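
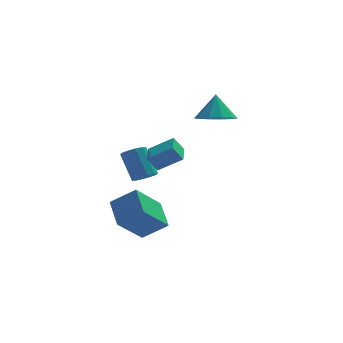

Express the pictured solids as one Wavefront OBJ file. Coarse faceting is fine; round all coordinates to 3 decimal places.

v 1.788 1.94 1.3
v 2.583 1.276 1.567
v 1.852 2.58 2.7
v 2.851 1.821 1.306
v 2.713 2.411 1.042
v 2.221 2.822 0.877
v 1.564 2.896 0.874
v 0.992 2.605 1.034
v 0.724 2.06 1.295
v 0.862 1.469 1.559
v 1.354 1.058 1.723
v 2.011 0.985 1.727
v -1.81 0.886 -2.176
v -1.371 0.531 -1.797
v -1.89 1.439 -0.345
v -2.33 1.794 -0.724
v -1.173 0.873 -1.94
v -1.692 1.781 -0.488
v -1.218 1.22 -2.173
v -1.738 2.128 -0.721
v -1.489 1.439 -2.407
v -2.009 2.347 -0.955
v -1.884 1.447 -2.553
v -2.403 2.355 -1.101
v -2.25 1.241 -2.555
v -2.769 2.149 -1.103
v -2.448 0.899 -2.412
v -2.967 1.807 -0.96
v -2.402 0.552 -2.179
v -2.922 1.46 -0.727
v -2.131 0.333 -1.945
v -2.651 1.241 -0.493
v -1.737 0.325 -1.799
v -2.256 1.233 -0.347
v -3.504 -4.893 -2.625
v -2.292 -5.149 -1.745
v -3.762 -3.428 -1.843
v -2.55 -3.685 -0.963
v -2.29 -3.935 -4.017
v -1.078 -4.192 -3.137
v -2.548 -2.471 -3.235
v -1.336 -2.727 -2.355
v -1.894 -1.541 0.112
v -0.685 -1.768 0.899
v -1.728 -0.257 0.228
v -0.519 -0.484 1.015
v -1.381 -1.536 -0.675
v -0.172 -1.763 0.112
v -1.215 -0.252 -0.559
v -0.006 -0.479 0.228
f 2 1 4
f 2 4 3
f 4 1 5
f 4 5 3
f 5 1 6
f 5 6 3
f 6 1 7
f 6 7 3
f 7 1 8
f 7 8 3
f 8 1 9
f 8 9 3
f 9 1 10
f 9 10 3
f 10 1 11
f 10 11 3
f 11 1 12
f 11 12 3
f 12 1 2
f 12 2 3
f 14 13 17
f 14 17 15
f 15 17 18
f 15 18 16
f 17 13 19
f 17 19 18
f 18 19 20
f 18 20 16
f 19 13 21
f 19 21 20
f 20 21 22
f 20 22 16
f 21 13 23
f 21 23 22
f 22 23 24
f 22 24 16
f 23 13 25
f 23 25 24
f 24 25 26
f 24 26 16
f 25 13 27
f 25 27 26
f 26 27 28
f 26 28 16
f 27 13 29
f 27 29 28
f 28 29 30
f 28 30 16
f 29 13 31
f 29 31 30
f 30 31 32
f 30 32 16
f 31 13 33
f 31 33 32
f 32 33 34
f 32 34 16
f 33 13 14
f 33 14 34
f 34 14 15
f 34 15 16
f 36 38 35
f 39 36 35
f 35 38 37
f 37 39 35
f 36 42 38
f 40 36 39
f 40 42 36
f 38 42 37
f 41 39 37
f 37 42 41
f 41 40 39
f 42 40 41
f 44 46 43
f 47 44 43
f 43 46 45
f 45 47 43
f 44 50 46
f 48 44 47
f 48 50 44
f 46 50 45
f 49 47 45
f 45 50 49
f 49 48 47
f 50 48 49



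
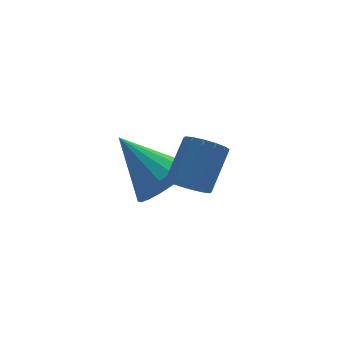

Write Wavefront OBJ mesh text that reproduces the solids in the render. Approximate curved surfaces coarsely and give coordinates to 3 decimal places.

v -2.206 -3.235 -2.602
v -1.759 -3.119 -3.031
v -0.947 -2.469 -2.006
v -1.394 -2.585 -1.578
v -1.954 -2.858 -3.04
v -1.142 -2.209 -2.015
v -2.218 -2.698 -2.933
v -1.406 -2.049 -1.908
v -2.478 -2.683 -2.737
v -1.666 -2.033 -1.712
v -2.665 -2.815 -2.505
v -1.853 -2.165 -1.48
v -2.729 -3.059 -2.299
v -1.917 -2.41 -1.274
v -2.653 -3.351 -2.174
v -1.841 -2.701 -1.149
v -2.458 -3.611 -2.165
v -1.646 -2.962 -1.14
v -2.194 -3.771 -2.272
v -1.382 -3.122 -1.247
v -1.934 -3.787 -2.468
v -1.122 -3.137 -1.443
v -1.747 -3.655 -2.7
v -0.935 -3.005 -1.675
v -1.683 -3.41 -2.906
v -0.871 -2.761 -1.881
v -1.811 -0.927 -4.056
v -0.938 -0.825 -3.622
v -2.529 0.667 -2.984
v -0.902 -0.572 -3.975
v -1.045 -0.388 -4.344
v -1.34 -0.312 -4.656
v -1.729 -0.357 -4.849
v -2.134 -0.515 -4.884
v -2.475 -0.755 -4.756
v -2.684 -1.029 -4.489
v -2.721 -1.282 -4.136
v -2.578 -1.466 -3.767
v -2.282 -1.542 -3.455
v -1.894 -1.497 -3.263
v -1.489 -1.339 -3.227
v -1.148 -1.099 -3.355
f 2 1 5
f 2 5 3
f 3 5 6
f 3 6 4
f 5 1 7
f 5 7 6
f 6 7 8
f 6 8 4
f 7 1 9
f 7 9 8
f 8 9 10
f 8 10 4
f 9 1 11
f 9 11 10
f 10 11 12
f 10 12 4
f 11 1 13
f 11 13 12
f 12 13 14
f 12 14 4
f 13 1 15
f 13 15 14
f 14 15 16
f 14 16 4
f 15 1 17
f 15 17 16
f 16 17 18
f 16 18 4
f 17 1 19
f 17 19 18
f 18 19 20
f 18 20 4
f 19 1 21
f 19 21 20
f 20 21 22
f 20 22 4
f 21 1 23
f 21 23 22
f 22 23 24
f 22 24 4
f 23 1 25
f 23 25 24
f 24 25 26
f 24 26 4
f 25 1 2
f 25 2 26
f 26 2 3
f 26 3 4
f 28 27 30
f 28 30 29
f 30 27 31
f 30 31 29
f 31 27 32
f 31 32 29
f 32 27 33
f 32 33 29
f 33 27 34
f 33 34 29
f 34 27 35
f 34 35 29
f 35 27 36
f 35 36 29
f 36 27 37
f 36 37 29
f 37 27 38
f 37 38 29
f 38 27 39
f 38 39 29
f 39 27 40
f 39 40 29
f 40 27 41
f 40 41 29
f 41 27 42
f 41 42 29
f 42 27 28
f 42 28 29



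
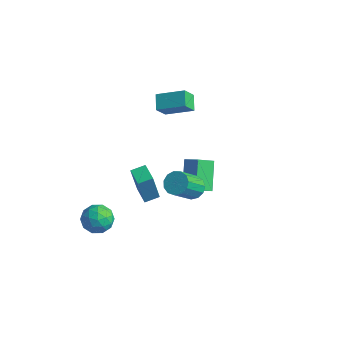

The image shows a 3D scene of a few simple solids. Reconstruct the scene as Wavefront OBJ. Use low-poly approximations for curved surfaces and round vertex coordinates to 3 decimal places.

v -3.57 -2.804 -4.664
v -3.232 -2.368 -3.806
v -2.948 -4.252 -4.174
v -2.61 -3.816 -3.316
v -3.612 -3.938 -3.466
v -3.996 -3.043 -3.769
v -2.184 -3.577 -4.211
v -2.568 -2.682 -4.514
v -2.376 -2.846 -3.526
v -3.258 -3.069 -3.066
v -2.922 -3.551 -4.914
v -3.804 -3.774 -4.454
v -3.455 -2.459 -4.278
v -2.725 -4.161 -3.702
v -3.313 -4.233 -3.79
v -3.115 -3.977 -3.286
v -3.904 -2.855 -4.256
v -3.706 -2.599 -3.752
v -3.929 -3.522 -3.552
v -2.474 -4.021 -4.228
v -2.276 -3.765 -3.724
v -3.065 -2.643 -4.694
v -2.867 -2.387 -4.19
v -2.251 -3.098 -4.428
v -2.753 -2.484 -3.609
v -2.388 -3.335 -3.321
v -2.138 -3.195 -3.847
v -2.363 -2.668 -4.025
v -3.272 -2.615 -3.338
v -2.907 -3.466 -3.05
v -3.495 -3.537 -3.139
v -3.721 -3.011 -3.317
v -2.769 -2.896 -3.174
v -3.273 -3.154 -4.93
v -2.908 -4.005 -4.642
v -2.459 -3.609 -4.663
v -2.685 -3.083 -4.841
v -3.792 -3.285 -4.659
v -3.427 -4.136 -4.371
v -3.817 -3.952 -3.955
v -4.042 -3.425 -4.133
v -3.411 -3.724 -4.806
v -4.373 4.332 0.501
v -4.449 3.59 1.492
v -2.865 5.132 1.215
v -2.941 4.39 2.206
v -3.739 3.59 -0.006
v -3.815 2.848 0.985
v -2.231 4.39 0.708
v -2.307 3.648 1.699
v -0.62 1.478 -0.536
v 0.284 1.564 -0.009
v -0.265 2.522 -1.315
v 0.639 2.607 -0.788
v 0.241 0.233 -1.812
v 1.145 0.318 -1.285
v 0.596 1.276 -2.591
v 1.5 1.362 -2.064
v -1.21 -1.36 -2.711
v -1.413 -1.685 -0.738
v -2.281 -0.735 -2.718
v -2.484 -1.061 -0.745
v -0.756 -0.579 -2.535
v -0.959 -0.905 -0.562
v -1.827 0.045 -2.542
v -2.03 -0.28 -0.569
v 2.927 -2.25 2.547
v 3.676 -2.267 2.59
v 3.561 -3.548 4.057
v 2.813 -3.53 4.013
v 3.549 -1.959 2.85
v 3.434 -3.239 4.316
v 3.224 -1.743 3.013
v 3.109 -3.023 4.479
v 2.805 -1.688 3.028
v 2.691 -2.968 4.494
v 2.425 -1.811 2.891
v 2.311 -3.092 4.357
v 2.205 -2.074 2.644
v 2.09 -3.354 4.11
v 2.213 -2.392 2.366
v 2.099 -3.673 3.833
v 2.449 -2.666 2.146
v 2.334 -3.946 3.612
v 2.836 -2.807 2.053
v 2.722 -4.087 3.519
v 3.252 -2.771 2.117
v 3.138 -4.052 3.583
v 3.565 -2.57 2.317
v 3.451 -3.85 3.783
f 1 38 17
f 38 12 41
f 17 41 6
f 38 41 17
f 1 17 13
f 17 6 18
f 13 18 2
f 17 18 13
f 1 13 22
f 13 2 23
f 22 23 8
f 13 23 22
f 1 22 34
f 22 8 37
f 34 37 11
f 22 37 34
f 1 34 38
f 34 11 42
f 38 42 12
f 34 42 38
f 2 18 29
f 18 6 32
f 29 32 10
f 18 32 29
f 6 41 19
f 41 12 40
f 19 40 5
f 41 40 19
f 12 42 39
f 42 11 35
f 39 35 3
f 42 35 39
f 11 37 36
f 37 8 24
f 36 24 7
f 37 24 36
f 8 23 28
f 23 2 25
f 28 25 9
f 23 25 28
f 4 30 16
f 30 10 31
f 16 31 5
f 30 31 16
f 4 16 14
f 16 5 15
f 14 15 3
f 16 15 14
f 4 14 21
f 14 3 20
f 21 20 7
f 14 20 21
f 4 21 26
f 21 7 27
f 26 27 9
f 21 27 26
f 4 26 30
f 26 9 33
f 30 33 10
f 26 33 30
f 5 31 19
f 31 10 32
f 19 32 6
f 31 32 19
f 3 15 39
f 15 5 40
f 39 40 12
f 15 40 39
f 7 20 36
f 20 3 35
f 36 35 11
f 20 35 36
f 9 27 28
f 27 7 24
f 28 24 8
f 27 24 28
f 10 33 29
f 33 9 25
f 29 25 2
f 33 25 29
f 44 46 43
f 47 44 43
f 43 46 45
f 45 47 43
f 44 50 46
f 48 44 47
f 48 50 44
f 46 50 45
f 49 47 45
f 45 50 49
f 49 48 47
f 50 48 49
f 52 54 51
f 55 52 51
f 51 54 53
f 53 55 51
f 52 58 54
f 56 52 55
f 56 58 52
f 54 58 53
f 57 55 53
f 53 58 57
f 57 56 55
f 58 56 57
f 60 62 59
f 63 60 59
f 59 62 61
f 61 63 59
f 60 66 62
f 64 60 63
f 64 66 60
f 62 66 61
f 65 63 61
f 61 66 65
f 65 64 63
f 66 64 65
f 68 67 71
f 68 71 69
f 69 71 72
f 69 72 70
f 71 67 73
f 71 73 72
f 72 73 74
f 72 74 70
f 73 67 75
f 73 75 74
f 74 75 76
f 74 76 70
f 75 67 77
f 75 77 76
f 76 77 78
f 76 78 70
f 77 67 79
f 77 79 78
f 78 79 80
f 78 80 70
f 79 67 81
f 79 81 80
f 80 81 82
f 80 82 70
f 81 67 83
f 81 83 82
f 82 83 84
f 82 84 70
f 83 67 85
f 83 85 84
f 84 85 86
f 84 86 70
f 85 67 87
f 85 87 86
f 86 87 88
f 86 88 70
f 87 67 89
f 87 89 88
f 88 89 90
f 88 90 70
f 89 67 68
f 89 68 90
f 90 68 69
f 90 69 70



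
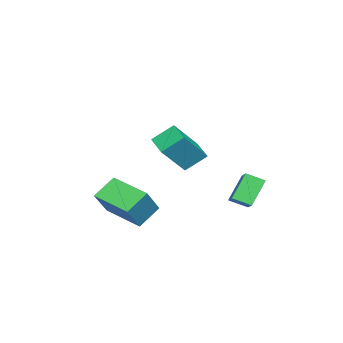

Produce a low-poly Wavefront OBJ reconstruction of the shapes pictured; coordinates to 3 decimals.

v 1.062 -0.142 -0.031
v 0.567 0.748 0.794
v 1.971 0.709 -0.404
v 1.476 1.599 0.421
v 2.264 -0.799 1.399
v 1.769 0.091 2.224
v 3.173 0.052 1.026
v 2.678 0.942 1.851
v -0.02 -4.058 -4.321
v -1.001 -3.483 -3.405
v 0.683 -2.066 -4.817
v -0.298 -1.492 -3.902
v 1.198 -4.148 -2.958
v 0.217 -3.574 -2.043
v 1.901 -2.157 -3.455
v 0.92 -1.582 -2.539
v -4.369 1.148 -2.819
v -3.621 1.604 -2.357
v -4.654 2.058 -3.258
v -3.906 2.514 -2.796
v -3.354 0.826 -4.144
v -2.606 1.282 -3.682
v -3.639 1.736 -4.583
v -2.891 2.192 -4.121
f 2 4 1
f 5 2 1
f 1 4 3
f 3 5 1
f 2 8 4
f 6 2 5
f 6 8 2
f 4 8 3
f 7 5 3
f 3 8 7
f 7 6 5
f 8 6 7
f 10 12 9
f 13 10 9
f 9 12 11
f 11 13 9
f 10 16 12
f 14 10 13
f 14 16 10
f 12 16 11
f 15 13 11
f 11 16 15
f 15 14 13
f 16 14 15
f 18 20 17
f 21 18 17
f 17 20 19
f 19 21 17
f 18 24 20
f 22 18 21
f 22 24 18
f 20 24 19
f 23 21 19
f 19 24 23
f 23 22 21
f 24 22 23



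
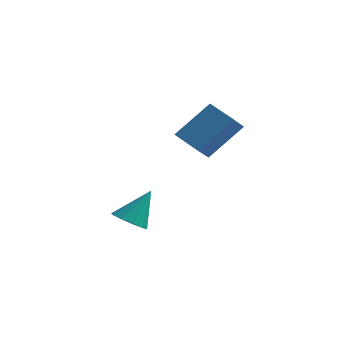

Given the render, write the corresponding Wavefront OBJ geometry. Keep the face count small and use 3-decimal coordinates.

v -2.389 -4.338 -3.816
v -1.66 -4.106 -4.187
v -1.891 -3.422 -2.264
v -2.019 -3.736 -4.29
v -2.519 -3.596 -4.212
v -2.97 -3.74 -3.983
v -3.199 -4.111 -3.69
v -3.118 -4.57 -3.446
v -2.759 -4.939 -3.343
v -2.259 -5.079 -3.421
v -1.808 -4.936 -3.65
v -1.579 -4.564 -3.943
v -0.897 -3.185 1.037
v 0.076 -2.004 2.604
v -1.01 -2.15 0.327
v -0.037 -0.969 1.894
v 0.377 -3.451 0.446
v 1.35 -2.27 2.013
v 0.264 -2.416 -0.264
v 1.237 -1.235 1.303
f 2 1 4
f 2 4 3
f 4 1 5
f 4 5 3
f 5 1 6
f 5 6 3
f 6 1 7
f 6 7 3
f 7 1 8
f 7 8 3
f 8 1 9
f 8 9 3
f 9 1 10
f 9 10 3
f 10 1 11
f 10 11 3
f 11 1 12
f 11 12 3
f 12 1 2
f 12 2 3
f 14 16 13
f 17 14 13
f 13 16 15
f 15 17 13
f 14 20 16
f 18 14 17
f 18 20 14
f 16 20 15
f 19 17 15
f 15 20 19
f 19 18 17
f 20 18 19



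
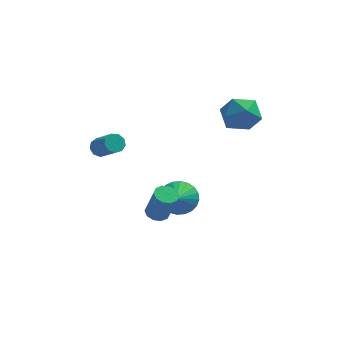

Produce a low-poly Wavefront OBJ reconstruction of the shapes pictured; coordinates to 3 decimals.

v 0.104 -2.162 0.06
v 0.701 -2.076 -0.087
v 1.172 -2.512 1.573
v 0.576 -2.598 1.72
v 0.561 -1.743 0.04
v 1.032 -2.179 1.701
v 0.247 -1.57 0.175
v 0.718 -2.006 1.835
v -0.122 -1.623 0.266
v 0.35 -2.059 1.926
v -0.404 -1.882 0.278
v 0.067 -2.318 1.938
v -0.492 -2.248 0.207
v -0.021 -2.684 1.867
v -0.352 -2.581 0.079
v 0.119 -3.017 1.74
v -0.038 -2.754 -0.055
v 0.433 -3.19 1.605
v 0.33 -2.701 -0.146
v 0.802 -3.137 1.514
v 0.613 -2.442 -0.158
v 1.084 -2.878 1.502
v 0.941 0.64 -1.001
v 1.278 0.069 -1.763
v 0.859 -0.64 -0.079
v 1.616 0.173 -1.59
v 1.851 0.348 -1.326
v 1.948 0.567 -1.013
v 1.891 0.798 -0.699
v 1.69 1.004 -0.43
v 1.374 1.155 -0.248
v 0.993 1.228 -0.181
v 0.603 1.211 -0.239
v 0.265 1.107 -0.413
v 0.03 0.932 -0.676
v -0.067 0.713 -0.989
v -0.01 0.482 -1.304
v 0.191 0.276 -1.572
v 0.507 0.125 -1.754
v 0.888 0.053 -1.821
v -2.808 -0.007 3.037
v -2.465 -0.17 2.612
v -1.65 -1.076 3.617
v -1.992 -0.913 4.043
v -2.322 0.149 2.784
v -1.506 -0.757 3.789
v -2.406 0.395 3.074
v -1.59 -0.511 4.079
v -2.678 0.454 3.347
v -1.862 -0.453 4.352
v -3.011 0.296 3.475
v -2.195 -0.61 4.481
v -3.249 -0.003 3.399
v -2.433 -0.909 4.404
v -3.28 -0.304 3.153
v -2.465 -1.21 4.158
v -3.091 -0.466 2.853
v -2.275 -1.372 3.858
v -2.769 -0.413 2.64
v -1.953 -1.319 3.645
v 3.674 4.423 3.789
v 4.599 4.121 3.126
v 3.061 2.619 3.754
v 3.986 2.317 3.091
v 4.144 2.626 4.216
v 4.523 3.741 4.238
v 3.137 2.999 2.642
v 3.516 4.114 2.664
v 4.268 3.241 2.417
v 4.89 3.011 3.39
v 2.77 3.729 3.49
v 3.392 3.499 4.463
f 2 1 5
f 2 5 3
f 3 5 6
f 3 6 4
f 5 1 7
f 5 7 6
f 6 7 8
f 6 8 4
f 7 1 9
f 7 9 8
f 8 9 10
f 8 10 4
f 9 1 11
f 9 11 10
f 10 11 12
f 10 12 4
f 11 1 13
f 11 13 12
f 12 13 14
f 12 14 4
f 13 1 15
f 13 15 14
f 14 15 16
f 14 16 4
f 15 1 17
f 15 17 16
f 16 17 18
f 16 18 4
f 17 1 19
f 17 19 18
f 18 19 20
f 18 20 4
f 19 1 21
f 19 21 20
f 20 21 22
f 20 22 4
f 21 1 2
f 21 2 22
f 22 2 3
f 22 3 4
f 24 23 26
f 24 26 25
f 26 23 27
f 26 27 25
f 27 23 28
f 27 28 25
f 28 23 29
f 28 29 25
f 29 23 30
f 29 30 25
f 30 23 31
f 30 31 25
f 31 23 32
f 31 32 25
f 32 23 33
f 32 33 25
f 33 23 34
f 33 34 25
f 34 23 35
f 34 35 25
f 35 23 36
f 35 36 25
f 36 23 37
f 36 37 25
f 37 23 38
f 37 38 25
f 38 23 39
f 38 39 25
f 39 23 40
f 39 40 25
f 40 23 24
f 40 24 25
f 42 41 45
f 42 45 43
f 43 45 46
f 43 46 44
f 45 41 47
f 45 47 46
f 46 47 48
f 46 48 44
f 47 41 49
f 47 49 48
f 48 49 50
f 48 50 44
f 49 41 51
f 49 51 50
f 50 51 52
f 50 52 44
f 51 41 53
f 51 53 52
f 52 53 54
f 52 54 44
f 53 41 55
f 53 55 54
f 54 55 56
f 54 56 44
f 55 41 57
f 55 57 56
f 56 57 58
f 56 58 44
f 57 41 59
f 57 59 58
f 58 59 60
f 58 60 44
f 59 41 42
f 59 42 60
f 60 42 43
f 60 43 44
f 61 72 66
f 61 66 62
f 61 62 68
f 61 68 71
f 61 71 72
f 62 66 70
f 66 72 65
f 72 71 63
f 71 68 67
f 68 62 69
f 64 70 65
f 64 65 63
f 64 63 67
f 64 67 69
f 64 69 70
f 65 70 66
f 63 65 72
f 67 63 71
f 69 67 68
f 70 69 62



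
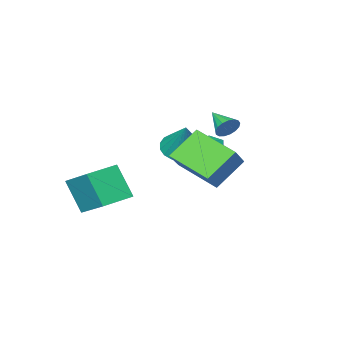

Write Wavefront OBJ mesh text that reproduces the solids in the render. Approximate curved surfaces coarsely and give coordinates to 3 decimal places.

v -2.402 -0.091 1.603
v -2.045 -0.06 1.046
v -3.075 -0.78 1.134
v -2.718 -0.749 0.577
v -2.467 -1.043 1.115
v -2.051 -0.617 1.405
v -3.069 -0.223 0.775
v -2.653 0.203 1.065
v -2.457 -0.142 0.534
v -2.085 -0.648 0.744
v -3.035 -0.192 1.436
v -2.663 -0.698 1.646
v -1.667 1.673 3.076
v -1.26 1.808 3.482
v -1.793 0.527 3.584
v -1.504 1.888 3.601
v -1.784 1.918 3.6
v -2.038 1.892 3.479
v -2.207 1.817 3.266
v -2.252 1.708 3.009
v -2.163 1.591 2.768
v -1.961 1.493 2.597
v -1.691 1.437 2.536
v -1.415 1.434 2.599
v -1.198 1.487 2.771
v -1.088 1.582 3.013
v -1.11 1.698 3.27
v 2 -1.392 -1.252
v 2.115 -2.316 0.265
v 2.121 0.266 -0.252
v 2.236 -0.658 1.265
v 3.504 -1.422 -1.385
v 3.619 -2.346 0.132
v 3.625 0.236 -0.385
v 3.74 -0.688 1.132
v -1.099 -0.659 1.393
v -0.492 -1.282 1.58
v -0.561 0.339 2.967
v -0.291 -1.029 1.351
v -0.25 -0.703 1.13
v -0.377 -0.368 0.961
v -0.648 -0.091 0.878
v -1.008 0.074 0.897
v -1.385 0.093 1.014
v -1.707 -0.036 1.206
v -1.908 -0.289 1.435
v -1.948 -0.615 1.656
v -1.821 -0.95 1.825
v -1.551 -1.228 1.908
v -1.191 -1.392 1.889
v -0.813 -1.412 1.772
v 0.585 1.27 1.449
v -0.686 1.448 2.623
v 0.153 3.149 0.695
v -1.119 3.327 1.869
v 1.579 1.893 2.431
v 0.307 2.071 3.605
v 1.146 3.772 1.677
v -0.125 3.95 2.851
f 1 12 6
f 1 6 2
f 1 2 8
f 1 8 11
f 1 11 12
f 2 6 10
f 6 12 5
f 12 11 3
f 11 8 7
f 8 2 9
f 4 10 5
f 4 5 3
f 4 3 7
f 4 7 9
f 4 9 10
f 5 10 6
f 3 5 12
f 7 3 11
f 9 7 8
f 10 9 2
f 14 13 16
f 14 16 15
f 16 13 17
f 16 17 15
f 17 13 18
f 17 18 15
f 18 13 19
f 18 19 15
f 19 13 20
f 19 20 15
f 20 13 21
f 20 21 15
f 21 13 22
f 21 22 15
f 22 13 23
f 22 23 15
f 23 13 24
f 23 24 15
f 24 13 25
f 24 25 15
f 25 13 26
f 25 26 15
f 26 13 27
f 26 27 15
f 27 13 14
f 27 14 15
f 29 31 28
f 32 29 28
f 28 31 30
f 30 32 28
f 29 35 31
f 33 29 32
f 33 35 29
f 31 35 30
f 34 32 30
f 30 35 34
f 34 33 32
f 35 33 34
f 37 36 39
f 37 39 38
f 39 36 40
f 39 40 38
f 40 36 41
f 40 41 38
f 41 36 42
f 41 42 38
f 42 36 43
f 42 43 38
f 43 36 44
f 43 44 38
f 44 36 45
f 44 45 38
f 45 36 46
f 45 46 38
f 46 36 47
f 46 47 38
f 47 36 48
f 47 48 38
f 48 36 49
f 48 49 38
f 49 36 50
f 49 50 38
f 50 36 51
f 50 51 38
f 51 36 37
f 51 37 38
f 53 55 52
f 56 53 52
f 52 55 54
f 54 56 52
f 53 59 55
f 57 53 56
f 57 59 53
f 55 59 54
f 58 56 54
f 54 59 58
f 58 57 56
f 59 57 58



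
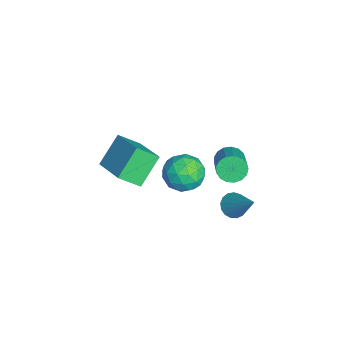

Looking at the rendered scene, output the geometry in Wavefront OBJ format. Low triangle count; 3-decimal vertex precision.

v 3.135 3.061 3.155
v 3.481 3.143 2.564
v 4.872 3.102 3.374
v 4.525 3.019 3.965
v 3.429 3.452 2.669
v 4.82 3.411 3.479
v 3.31 3.671 2.885
v 4.7 3.63 3.696
v 3.15 3.75 3.163
v 4.541 3.709 3.974
v 2.987 3.672 3.439
v 4.378 3.63 4.25
v 2.858 3.453 3.65
v 4.248 3.412 4.461
v 2.792 3.144 3.748
v 4.182 3.103 4.558
v 2.804 2.816 3.709
v 4.195 2.775 4.52
v 2.893 2.545 3.544
v 4.283 2.504 4.354
v 3.037 2.391 3.289
v 4.427 2.35 4.1
v 3.203 2.391 3.004
v 4.593 2.35 3.814
v 3.353 2.544 2.753
v 4.744 2.503 3.564
v 3.454 2.815 2.594
v 4.845 2.774 3.405
v -0.231 2.206 -0.795
v 0.447 2.037 -1.609
v -0.867 0.603 -0.991
v -0.189 0.434 -1.805
v 0.186 0.522 -0.804
v 0.579 1.512 -0.683
v -0.999 1.128 -1.917
v -0.606 2.118 -1.796
v -0.029 1.37 -2.302
v 0.704 0.996 -1.615
v -1.124 1.644 -0.985
v -0.391 1.27 -0.298
v 0.164 2.262 -1.185
v -0.584 0.378 -1.415
v -0.363 0.429 -0.827
v 0.035 0.33 -1.305
v 0.242 1.954 -0.641
v 0.64 1.854 -1.119
v 0.487 0.964 -0.646
v -1.06 0.786 -1.481
v -0.662 0.686 -1.959
v -0.455 2.31 -1.295
v -0.057 2.211 -1.773
v -0.907 1.676 -1.954
v 0.283 1.771 -2.071
v -0.091 0.829 -2.186
v -0.567 1.237 -2.252
v -0.336 1.819 -2.181
v 0.713 1.551 -1.667
v 0.34 0.609 -1.782
v 0.56 0.66 -1.194
v 0.791 1.242 -1.123
v 0.434 1.159 -2.074
v -0.76 2.031 -0.818
v -1.133 1.089 -0.933
v -1.211 1.398 -1.477
v -0.98 1.98 -1.406
v -0.329 1.811 -0.414
v -0.703 0.869 -0.529
v -0.084 0.821 -0.419
v 0.147 1.403 -0.348
v -0.854 1.481 -0.526
v 2.987 -1.591 2.404
v 3.043 -2.552 3.169
v 2.1 -0.742 3.535
v 2.156 -1.703 4.3
v 4.704 -0.857 3.2
v 4.76 -1.818 3.965
v 3.817 -0.008 4.331
v 3.873 -0.969 5.096
v 1.812 3.441 -1.786
v 2.301 2.99 -1.927
v 2.948 4.219 -0.334
v 2.372 3.244 -2.118
v 2.314 3.543 -2.233
v 2.142 3.819 -2.246
v 1.894 4.008 -2.153
v 1.627 4.067 -1.976
v 1.403 3.983 -1.755
v 1.272 3.775 -1.542
v 1.266 3.491 -1.384
v 1.384 3.195 -1.319
v 1.601 2.955 -1.36
v 1.866 2.827 -1.499
v 2.119 2.84 -1.703
f 2 1 5
f 2 5 3
f 3 5 6
f 3 6 4
f 5 1 7
f 5 7 6
f 6 7 8
f 6 8 4
f 7 1 9
f 7 9 8
f 8 9 10
f 8 10 4
f 9 1 11
f 9 11 10
f 10 11 12
f 10 12 4
f 11 1 13
f 11 13 12
f 12 13 14
f 12 14 4
f 13 1 15
f 13 15 14
f 14 15 16
f 14 16 4
f 15 1 17
f 15 17 16
f 16 17 18
f 16 18 4
f 17 1 19
f 17 19 18
f 18 19 20
f 18 20 4
f 19 1 21
f 19 21 20
f 20 21 22
f 20 22 4
f 21 1 23
f 21 23 22
f 22 23 24
f 22 24 4
f 23 1 25
f 23 25 24
f 24 25 26
f 24 26 4
f 25 1 27
f 25 27 26
f 26 27 28
f 26 28 4
f 27 1 2
f 27 2 28
f 28 2 3
f 28 3 4
f 29 66 45
f 66 40 69
f 45 69 34
f 66 69 45
f 29 45 41
f 45 34 46
f 41 46 30
f 45 46 41
f 29 41 50
f 41 30 51
f 50 51 36
f 41 51 50
f 29 50 62
f 50 36 65
f 62 65 39
f 50 65 62
f 29 62 66
f 62 39 70
f 66 70 40
f 62 70 66
f 30 46 57
f 46 34 60
f 57 60 38
f 46 60 57
f 34 69 47
f 69 40 68
f 47 68 33
f 69 68 47
f 40 70 67
f 70 39 63
f 67 63 31
f 70 63 67
f 39 65 64
f 65 36 52
f 64 52 35
f 65 52 64
f 36 51 56
f 51 30 53
f 56 53 37
f 51 53 56
f 32 58 44
f 58 38 59
f 44 59 33
f 58 59 44
f 32 44 42
f 44 33 43
f 42 43 31
f 44 43 42
f 32 42 49
f 42 31 48
f 49 48 35
f 42 48 49
f 32 49 54
f 49 35 55
f 54 55 37
f 49 55 54
f 32 54 58
f 54 37 61
f 58 61 38
f 54 61 58
f 33 59 47
f 59 38 60
f 47 60 34
f 59 60 47
f 31 43 67
f 43 33 68
f 67 68 40
f 43 68 67
f 35 48 64
f 48 31 63
f 64 63 39
f 48 63 64
f 37 55 56
f 55 35 52
f 56 52 36
f 55 52 56
f 38 61 57
f 61 37 53
f 57 53 30
f 61 53 57
f 72 74 71
f 75 72 71
f 71 74 73
f 73 75 71
f 72 78 74
f 76 72 75
f 76 78 72
f 74 78 73
f 77 75 73
f 73 78 77
f 77 76 75
f 78 76 77
f 80 79 82
f 80 82 81
f 82 79 83
f 82 83 81
f 83 79 84
f 83 84 81
f 84 79 85
f 84 85 81
f 85 79 86
f 85 86 81
f 86 79 87
f 86 87 81
f 87 79 88
f 87 88 81
f 88 79 89
f 88 89 81
f 89 79 90
f 89 90 81
f 90 79 91
f 90 91 81
f 91 79 92
f 91 92 81
f 92 79 93
f 92 93 81
f 93 79 80
f 93 80 81



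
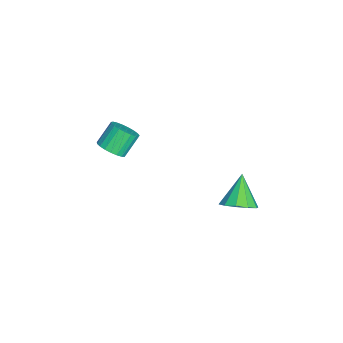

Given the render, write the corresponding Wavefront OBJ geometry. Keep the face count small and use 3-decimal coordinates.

v -3.206 -4.028 1.217
v -2.583 -4.289 1.797
v -3.332 -3.573 2.923
v -3.954 -3.312 2.343
v -2.448 -3.965 1.681
v -3.197 -3.248 2.806
v -2.445 -3.651 1.484
v -3.193 -2.935 2.609
v -2.572 -3.403 1.241
v -3.321 -2.687 2.366
v -2.81 -3.263 0.994
v -3.558 -2.547 2.119
v -3.115 -3.255 0.785
v -3.864 -2.539 1.911
v -3.437 -3.381 0.652
v -4.185 -2.665 1.777
v -3.718 -3.619 0.616
v -4.467 -2.902 1.741
v -3.911 -3.927 0.684
v -4.66 -3.211 1.809
v -3.982 -4.253 0.844
v -4.73 -3.537 1.97
v -3.918 -4.54 1.069
v -4.667 -3.824 2.195
v -3.732 -4.739 1.319
v -4.481 -4.022 2.445
v -3.454 -4.814 1.552
v -4.203 -4.098 2.678
v -3.134 -4.754 1.727
v -3.882 -4.038 2.853
v -2.826 -4.568 1.814
v -3.574 -3.852 2.939
v 1.208 3.012 1.214
v 1.753 2.311 1.755
v -0.088 3.128 2.666
v 1.974 2.895 1.907
v 1.903 3.524 1.793
v 1.567 3.957 1.458
v 1.093 4.029 1.03
v 0.663 3.713 0.672
v 0.441 3.129 0.521
v 0.512 2.5 0.634
v 0.849 2.067 0.969
v 1.323 1.995 1.397
f 2 1 5
f 2 5 3
f 3 5 6
f 3 6 4
f 5 1 7
f 5 7 6
f 6 7 8
f 6 8 4
f 7 1 9
f 7 9 8
f 8 9 10
f 8 10 4
f 9 1 11
f 9 11 10
f 10 11 12
f 10 12 4
f 11 1 13
f 11 13 12
f 12 13 14
f 12 14 4
f 13 1 15
f 13 15 14
f 14 15 16
f 14 16 4
f 15 1 17
f 15 17 16
f 16 17 18
f 16 18 4
f 17 1 19
f 17 19 18
f 18 19 20
f 18 20 4
f 19 1 21
f 19 21 20
f 20 21 22
f 20 22 4
f 21 1 23
f 21 23 22
f 22 23 24
f 22 24 4
f 23 1 25
f 23 25 24
f 24 25 26
f 24 26 4
f 25 1 27
f 25 27 26
f 26 27 28
f 26 28 4
f 27 1 29
f 27 29 28
f 28 29 30
f 28 30 4
f 29 1 31
f 29 31 30
f 30 31 32
f 30 32 4
f 31 1 2
f 31 2 32
f 32 2 3
f 32 3 4
f 34 33 36
f 34 36 35
f 36 33 37
f 36 37 35
f 37 33 38
f 37 38 35
f 38 33 39
f 38 39 35
f 39 33 40
f 39 40 35
f 40 33 41
f 40 41 35
f 41 33 42
f 41 42 35
f 42 33 43
f 42 43 35
f 43 33 44
f 43 44 35
f 44 33 34
f 44 34 35



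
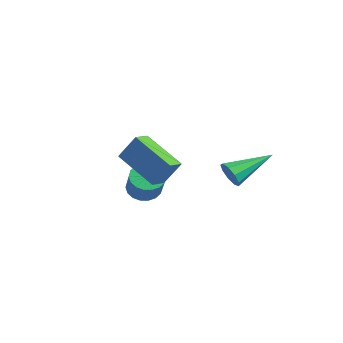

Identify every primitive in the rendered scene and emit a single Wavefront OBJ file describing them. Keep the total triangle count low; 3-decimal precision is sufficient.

v -2.95 -1.353 -0.732
v -2.363 -1.443 -1.297
v -1.283 -1.837 -0.114
v -1.87 -1.747 0.452
v -2.335 -1.091 -1.206
v -1.255 -1.484 -0.022
v -2.428 -0.791 -1.021
v -1.348 -1.184 0.163
v -2.625 -0.602 -0.779
v -1.545 -0.995 0.405
v -2.886 -0.562 -0.527
v -1.806 -0.955 0.657
v -3.16 -0.679 -0.316
v -2.08 -1.072 0.868
v -3.392 -0.929 -0.187
v -2.312 -1.322 0.997
v -3.537 -1.263 -0.166
v -2.457 -1.657 1.017
v -3.565 -1.616 -0.258
v -2.485 -2.009 0.926
v -3.472 -1.916 -0.443
v -2.392 -2.309 0.741
v -3.275 -2.105 -0.685
v -2.195 -2.498 0.499
v -3.014 -2.145 -0.937
v -1.934 -2.538 0.247
v -2.74 -2.028 -1.148
v -1.66 -2.421 0.036
v -2.508 -1.778 -1.277
v -1.428 -2.171 -0.093
v 2.149 0.032 1.722
v 2.453 -0.227 2.309
v 2.291 2.048 2.538
v 2.793 -0.118 1.981
v 2.833 0.061 1.531
v 2.552 0.227 1.171
v 2.083 0.301 1.068
v 1.645 0.249 1.272
v 1.443 0.096 1.686
v 1.572 -0.088 2.117
v 1.97 -0.215 2.363
v 3.107 -4.177 2.43
v 1.303 -4.786 3.491
v 2.745 -3.445 2.235
v 0.941 -4.054 3.296
v 3.599 -3.626 3.584
v 1.795 -4.235 4.645
v 3.237 -2.894 3.389
v 1.433 -3.503 4.45
f 2 1 5
f 2 5 3
f 3 5 6
f 3 6 4
f 5 1 7
f 5 7 6
f 6 7 8
f 6 8 4
f 7 1 9
f 7 9 8
f 8 9 10
f 8 10 4
f 9 1 11
f 9 11 10
f 10 11 12
f 10 12 4
f 11 1 13
f 11 13 12
f 12 13 14
f 12 14 4
f 13 1 15
f 13 15 14
f 14 15 16
f 14 16 4
f 15 1 17
f 15 17 16
f 16 17 18
f 16 18 4
f 17 1 19
f 17 19 18
f 18 19 20
f 18 20 4
f 19 1 21
f 19 21 20
f 20 21 22
f 20 22 4
f 21 1 23
f 21 23 22
f 22 23 24
f 22 24 4
f 23 1 25
f 23 25 24
f 24 25 26
f 24 26 4
f 25 1 27
f 25 27 26
f 26 27 28
f 26 28 4
f 27 1 29
f 27 29 28
f 28 29 30
f 28 30 4
f 29 1 2
f 29 2 30
f 30 2 3
f 30 3 4
f 32 31 34
f 32 34 33
f 34 31 35
f 34 35 33
f 35 31 36
f 35 36 33
f 36 31 37
f 36 37 33
f 37 31 38
f 37 38 33
f 38 31 39
f 38 39 33
f 39 31 40
f 39 40 33
f 40 31 41
f 40 41 33
f 41 31 32
f 41 32 33
f 43 45 42
f 46 43 42
f 42 45 44
f 44 46 42
f 43 49 45
f 47 43 46
f 47 49 43
f 45 49 44
f 48 46 44
f 44 49 48
f 48 47 46
f 49 47 48



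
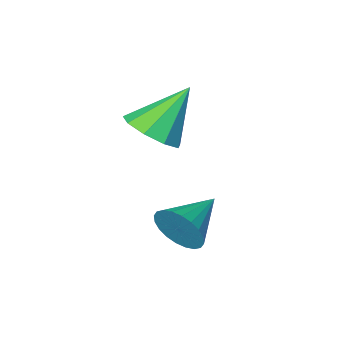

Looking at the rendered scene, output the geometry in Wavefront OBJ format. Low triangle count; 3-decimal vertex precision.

v -0.408 1.067 -2.672
v -0.046 0.763 -1.86
v -2.032 0.433 -2.188
v -0.152 1.102 -1.769
v -0.296 1.436 -1.815
v -0.457 1.714 -1.992
v -0.611 1.893 -2.272
v -0.734 1.947 -2.614
v -0.807 1.867 -2.964
v -0.82 1.665 -3.27
v -0.769 1.372 -3.485
v -0.664 1.033 -3.576
v -0.52 0.699 -3.53
v -0.358 0.421 -3.353
v -0.204 0.241 -3.072
v -0.082 0.188 -2.731
v -0.008 0.268 -2.381
v 0.004 0.47 -2.075
v -1.167 -1.901 -0.157
v -0.523 -2.581 0.382
v -2.453 -1.779 1.537
v -0.306 -1.884 0.496
v -0.493 -1.195 0.304
v -0.994 -0.837 -0.103
v -1.577 -0.977 -0.535
v -1.967 -1.549 -0.79
v -1.983 -2.287 -0.749
v -1.617 -2.844 -0.431
v -1.04 -2.96 0.016
f 2 1 4
f 2 4 3
f 4 1 5
f 4 5 3
f 5 1 6
f 5 6 3
f 6 1 7
f 6 7 3
f 7 1 8
f 7 8 3
f 8 1 9
f 8 9 3
f 9 1 10
f 9 10 3
f 10 1 11
f 10 11 3
f 11 1 12
f 11 12 3
f 12 1 13
f 12 13 3
f 13 1 14
f 13 14 3
f 14 1 15
f 14 15 3
f 15 1 16
f 15 16 3
f 16 1 17
f 16 17 3
f 17 1 18
f 17 18 3
f 18 1 2
f 18 2 3
f 20 19 22
f 20 22 21
f 22 19 23
f 22 23 21
f 23 19 24
f 23 24 21
f 24 19 25
f 24 25 21
f 25 19 26
f 25 26 21
f 26 19 27
f 26 27 21
f 27 19 28
f 27 28 21
f 28 19 29
f 28 29 21
f 29 19 20
f 29 20 21



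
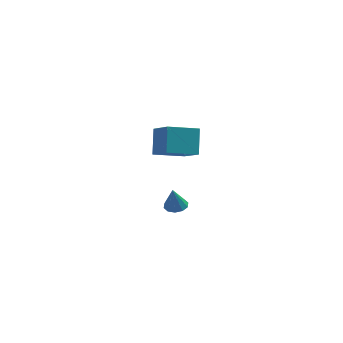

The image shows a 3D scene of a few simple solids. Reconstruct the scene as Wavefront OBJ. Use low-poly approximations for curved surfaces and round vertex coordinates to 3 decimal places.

v -1.903 -3.676 2.761
v -1.199 -3.521 2.872
v -2.097 -3.844 4.219
v -1.43 -3.134 2.886
v -1.842 -2.954 2.852
v -2.278 -3.05 2.784
v -2.57 -3.385 2.706
v -2.608 -3.831 2.65
v -2.377 -4.218 2.636
v -1.964 -4.398 2.67
v -1.529 -4.302 2.739
v -1.236 -3.967 2.816
v -2.48 2.226 3.214
v -2.42 3.477 4.722
v -3.347 3.716 2.014
v -3.286 4.966 3.522
v -0.514 2.874 2.598
v -0.453 4.124 4.106
v -1.38 4.363 1.398
v -1.32 5.614 2.906
f 2 1 4
f 2 4 3
f 4 1 5
f 4 5 3
f 5 1 6
f 5 6 3
f 6 1 7
f 6 7 3
f 7 1 8
f 7 8 3
f 8 1 9
f 8 9 3
f 9 1 10
f 9 10 3
f 10 1 11
f 10 11 3
f 11 1 12
f 11 12 3
f 12 1 2
f 12 2 3
f 14 16 13
f 17 14 13
f 13 16 15
f 15 17 13
f 14 20 16
f 18 14 17
f 18 20 14
f 16 20 15
f 19 17 15
f 15 20 19
f 19 18 17
f 20 18 19



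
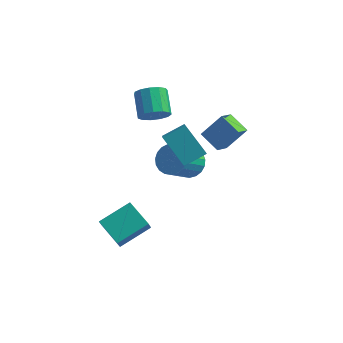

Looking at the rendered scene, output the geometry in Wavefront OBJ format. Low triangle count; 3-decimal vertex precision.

v -1.984 -4.825 -4.335
v -1.926 -5.39 -3.416
v -3.376 -3.907 -3.684
v -3.318 -4.472 -2.765
v -0.662 -3.388 -3.535
v -0.604 -3.953 -2.616
v -2.054 -2.47 -2.884
v -1.996 -3.035 -1.965
v 1.313 -0.567 2.957
v 2.291 0.077 4.257
v 1.535 0.469 2.276
v 2.513 1.114 3.576
v 2.447 -1.174 2.404
v 3.425 -0.529 3.704
v 2.669 -0.137 1.723
v 3.647 0.507 3.023
v 0.308 0.571 -0.937
v 0.658 1.168 -0.174
v 0.022 -0.214 1.2
v -0.328 -0.811 0.437
v 0.256 1.308 -0.219
v -0.38 -0.074 1.155
v -0.137 1.321 -0.388
v -0.773 -0.062 0.985
v -0.453 1.204 -0.652
v -1.089 -0.179 0.721
v -0.638 0.978 -0.966
v -1.274 -0.405 0.408
v -0.659 0.681 -1.274
v -1.295 -0.701 0.1
v -0.513 0.365 -1.524
v -1.149 -1.017 -0.15
v -0.225 0.085 -1.672
v -0.861 -1.297 -0.299
v 0.155 -0.111 -1.694
v -0.48 -1.493 -0.32
v 0.562 -0.189 -1.584
v -0.074 -1.571 -0.21
v 0.925 -0.135 -1.363
v 0.289 -1.518 0.011
v 1.181 0.04 -1.067
v 0.545 -1.342 0.306
v 1.286 0.307 -0.75
v 0.65 -1.075 0.624
v 1.222 0.62 -0.464
v 0.586 -0.762 0.909
v 1 0.925 -0.261
v 0.364 -0.458 1.113
v -1.859 0.9 2.404
v -1.263 1.508 1.96
v -1.926 2.808 2.852
v -2.521 2.2 3.296
v -1.712 1.486 1.658
v -2.374 2.786 2.55
v -2.207 1.278 1.594
v -2.87 2.578 2.485
v -2.592 0.95 1.786
v -3.254 2.25 2.678
v -2.743 0.606 2.175
v -3.406 1.906 3.067
v -2.614 0.355 2.636
v -3.277 1.655 3.528
v -2.245 0.278 3.024
v -2.908 1.578 3.916
v -1.754 0.397 3.215
v -2.416 1.697 4.107
v -1.295 0.677 3.149
v -1.958 1.977 4.04
v -1.016 1.027 2.846
v -1.678 2.327 3.737
v -1.004 1.337 2.403
v -1.666 2.637 3.294
v 0.807 -2.153 1.579
v 1.346 -3.703 2.983
v -0.643 -1.404 2.963
v -0.103 -2.954 4.367
v 1.803 -1.286 2.153
v 2.343 -2.836 3.557
v 0.354 -0.537 3.537
v 0.893 -2.087 4.941
f 2 4 1
f 5 2 1
f 1 4 3
f 3 5 1
f 2 8 4
f 6 2 5
f 6 8 2
f 4 8 3
f 7 5 3
f 3 8 7
f 7 6 5
f 8 6 7
f 10 12 9
f 13 10 9
f 9 12 11
f 11 13 9
f 10 16 12
f 14 10 13
f 14 16 10
f 12 16 11
f 15 13 11
f 11 16 15
f 15 14 13
f 16 14 15
f 18 17 21
f 18 21 19
f 19 21 22
f 19 22 20
f 21 17 23
f 21 23 22
f 22 23 24
f 22 24 20
f 23 17 25
f 23 25 24
f 24 25 26
f 24 26 20
f 25 17 27
f 25 27 26
f 26 27 28
f 26 28 20
f 27 17 29
f 27 29 28
f 28 29 30
f 28 30 20
f 29 17 31
f 29 31 30
f 30 31 32
f 30 32 20
f 31 17 33
f 31 33 32
f 32 33 34
f 32 34 20
f 33 17 35
f 33 35 34
f 34 35 36
f 34 36 20
f 35 17 37
f 35 37 36
f 36 37 38
f 36 38 20
f 37 17 39
f 37 39 38
f 38 39 40
f 38 40 20
f 39 17 41
f 39 41 40
f 40 41 42
f 40 42 20
f 41 17 43
f 41 43 42
f 42 43 44
f 42 44 20
f 43 17 45
f 43 45 44
f 44 45 46
f 44 46 20
f 45 17 47
f 45 47 46
f 46 47 48
f 46 48 20
f 47 17 18
f 47 18 48
f 48 18 19
f 48 19 20
f 50 49 53
f 50 53 51
f 51 53 54
f 51 54 52
f 53 49 55
f 53 55 54
f 54 55 56
f 54 56 52
f 55 49 57
f 55 57 56
f 56 57 58
f 56 58 52
f 57 49 59
f 57 59 58
f 58 59 60
f 58 60 52
f 59 49 61
f 59 61 60
f 60 61 62
f 60 62 52
f 61 49 63
f 61 63 62
f 62 63 64
f 62 64 52
f 63 49 65
f 63 65 64
f 64 65 66
f 64 66 52
f 65 49 67
f 65 67 66
f 66 67 68
f 66 68 52
f 67 49 69
f 67 69 68
f 68 69 70
f 68 70 52
f 69 49 71
f 69 71 70
f 70 71 72
f 70 72 52
f 71 49 50
f 71 50 72
f 72 50 51
f 72 51 52
f 74 76 73
f 77 74 73
f 73 76 75
f 75 77 73
f 74 80 76
f 78 74 77
f 78 80 74
f 76 80 75
f 79 77 75
f 75 80 79
f 79 78 77
f 80 78 79



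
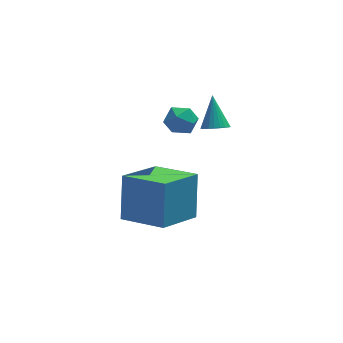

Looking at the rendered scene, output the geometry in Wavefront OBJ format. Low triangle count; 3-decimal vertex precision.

v -3.187 -0.126 -3.486
v -2.996 0.668 -1.927
v -1.894 0.983 -4.209
v -1.704 1.777 -2.649
v -1.956 -1.277 -3.051
v -1.766 -0.483 -1.491
v -0.664 -0.168 -3.773
v -0.473 0.626 -2.214
v 0.597 3.016 -2.004
v 1.103 2.911 -1.942
v 0.643 3.864 -0.956
v 1.111 3.068 -2.069
v 1.04 3.218 -2.187
v 0.902 3.336 -2.277
v 0.718 3.406 -2.326
v 0.515 3.416 -2.325
v 0.325 3.366 -2.276
v 0.176 3.262 -2.185
v 0.092 3.12 -2.067
v 0.084 2.963 -1.939
v 0.155 2.813 -1.822
v 0.292 2.695 -1.731
v 0.477 2.625 -1.683
v 0.679 2.615 -1.683
v 0.869 2.665 -1.733
v 1.018 2.769 -1.823
v -0.824 4.3 -2.296
v -0.228 4.381 -1.993
v -0.712 3.219 -2.227
v -0.116 3.3 -1.924
v -0.683 3.472 -1.604
v -0.752 4.14 -1.647
v -0.188 3.46 -2.573
v -0.257 4.128 -2.616
v 0.165 3.862 -2.165
v -0.141 3.869 -1.565
v -0.799 3.731 -2.655
v -1.105 3.738 -2.055
f 2 4 1
f 5 2 1
f 1 4 3
f 3 5 1
f 2 8 4
f 6 2 5
f 6 8 2
f 4 8 3
f 7 5 3
f 3 8 7
f 7 6 5
f 8 6 7
f 10 9 12
f 10 12 11
f 12 9 13
f 12 13 11
f 13 9 14
f 13 14 11
f 14 9 15
f 14 15 11
f 15 9 16
f 15 16 11
f 16 9 17
f 16 17 11
f 17 9 18
f 17 18 11
f 18 9 19
f 18 19 11
f 19 9 20
f 19 20 11
f 20 9 21
f 20 21 11
f 21 9 22
f 21 22 11
f 22 9 23
f 22 23 11
f 23 9 24
f 23 24 11
f 24 9 25
f 24 25 11
f 25 9 26
f 25 26 11
f 26 9 10
f 26 10 11
f 27 38 32
f 27 32 28
f 27 28 34
f 27 34 37
f 27 37 38
f 28 32 36
f 32 38 31
f 38 37 29
f 37 34 33
f 34 28 35
f 30 36 31
f 30 31 29
f 30 29 33
f 30 33 35
f 30 35 36
f 31 36 32
f 29 31 38
f 33 29 37
f 35 33 34
f 36 35 28



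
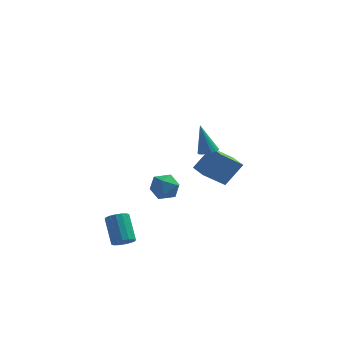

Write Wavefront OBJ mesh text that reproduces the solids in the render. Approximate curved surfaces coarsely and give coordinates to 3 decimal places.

v 0.625 2.732 -2.239
v 1.559 3.245 -1.032
v 0.127 3.599 -2.224
v 1.061 4.113 -1.017
v 1.799 3.427 -3.443
v 2.733 3.941 -2.236
v 1.301 4.295 -3.428
v 2.235 4.808 -2.221
v -3.304 -3.158 -3.357
v -2.812 -3.315 -3.033
v -3.163 -2.158 -1.939
v -3.656 -2.002 -2.263
v -2.71 -3.094 -3.234
v -3.062 -1.937 -2.14
v -2.768 -2.89 -3.468
v -3.119 -1.733 -2.375
v -2.969 -2.758 -3.672
v -3.321 -1.601 -2.579
v -3.26 -2.733 -3.792
v -3.612 -1.577 -2.699
v -3.563 -2.822 -3.795
v -3.915 -1.666 -2.702
v -3.797 -3.002 -3.681
v -4.148 -1.845 -2.587
v -3.898 -3.223 -3.48
v -4.25 -2.066 -2.386
v -3.841 -3.427 -3.245
v -4.192 -2.27 -2.152
v -3.639 -3.559 -3.041
v -3.991 -2.402 -1.948
v -3.348 -3.583 -2.921
v -3.7 -2.427 -1.828
v -3.045 -3.494 -2.918
v -3.397 -2.338 -1.825
v -1.296 -1.9 0.353
v -0.602 -2.347 0.26
v -2.018 -3.033 0.4
v -1.324 -3.48 0.307
v -1.457 -3.061 1.012
v -1.011 -2.361 0.983
v -1.609 -3.019 -0.323
v -1.163 -2.319 -0.352
v -0.795 -3.039 -0.158
v -0.702 -3.064 0.667
v -1.918 -2.316 -0.007
v -1.825 -2.341 0.818
v 0.823 -0.614 1.576
v 1.346 -0.541 1.689
v 0.417 -0.166 3.164
v 1.278 -0.324 1.61
v 1.119 -0.165 1.525
v 0.902 -0.095 1.449
v 0.669 -0.128 1.399
v 0.467 -0.257 1.384
v 0.335 -0.457 1.406
v 0.301 -0.688 1.463
v 0.369 -0.904 1.541
v 0.528 -1.063 1.627
v 0.745 -1.133 1.702
v 0.978 -1.101 1.753
v 1.18 -0.971 1.768
v 1.311 -0.772 1.745
f 2 4 1
f 5 2 1
f 1 4 3
f 3 5 1
f 2 8 4
f 6 2 5
f 6 8 2
f 4 8 3
f 7 5 3
f 3 8 7
f 7 6 5
f 8 6 7
f 10 9 13
f 10 13 11
f 11 13 14
f 11 14 12
f 13 9 15
f 13 15 14
f 14 15 16
f 14 16 12
f 15 9 17
f 15 17 16
f 16 17 18
f 16 18 12
f 17 9 19
f 17 19 18
f 18 19 20
f 18 20 12
f 19 9 21
f 19 21 20
f 20 21 22
f 20 22 12
f 21 9 23
f 21 23 22
f 22 23 24
f 22 24 12
f 23 9 25
f 23 25 24
f 24 25 26
f 24 26 12
f 25 9 27
f 25 27 26
f 26 27 28
f 26 28 12
f 27 9 29
f 27 29 28
f 28 29 30
f 28 30 12
f 29 9 31
f 29 31 30
f 30 31 32
f 30 32 12
f 31 9 33
f 31 33 32
f 32 33 34
f 32 34 12
f 33 9 10
f 33 10 34
f 34 10 11
f 34 11 12
f 35 46 40
f 35 40 36
f 35 36 42
f 35 42 45
f 35 45 46
f 36 40 44
f 40 46 39
f 46 45 37
f 45 42 41
f 42 36 43
f 38 44 39
f 38 39 37
f 38 37 41
f 38 41 43
f 38 43 44
f 39 44 40
f 37 39 46
f 41 37 45
f 43 41 42
f 44 43 36
f 48 47 50
f 48 50 49
f 50 47 51
f 50 51 49
f 51 47 52
f 51 52 49
f 52 47 53
f 52 53 49
f 53 47 54
f 53 54 49
f 54 47 55
f 54 55 49
f 55 47 56
f 55 56 49
f 56 47 57
f 56 57 49
f 57 47 58
f 57 58 49
f 58 47 59
f 58 59 49
f 59 47 60
f 59 60 49
f 60 47 61
f 60 61 49
f 61 47 62
f 61 62 49
f 62 47 48
f 62 48 49



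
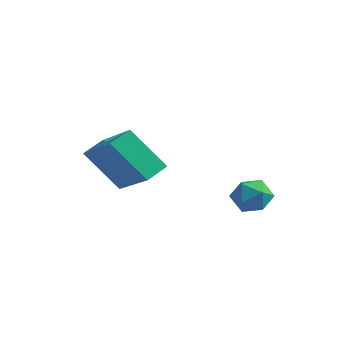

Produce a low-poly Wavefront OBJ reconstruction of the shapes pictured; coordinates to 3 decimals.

v -3.866 -2.068 3.828
v -2.205 -2.699 4.928
v -3.783 -1.294 4.145
v -2.122 -1.925 5.245
v -2.818 -1.635 2.495
v -1.157 -2.266 3.595
v -2.735 -0.861 2.812
v -1.074 -1.492 3.912
v -0.269 2.012 2.325
v 0.16 2.102 1.746
v -0.9 1.218 1.734
v -0.471 1.308 1.155
v -0.212 0.988 1.753
v 0.178 1.479 2.119
v -0.918 1.841 1.361
v -0.528 2.332 1.727
v -0.241 1.996 1.151
v 0.195 1.469 1.393
v -0.935 1.851 2.087
v -0.499 1.324 2.329
f 2 4 1
f 5 2 1
f 1 4 3
f 3 5 1
f 2 8 4
f 6 2 5
f 6 8 2
f 4 8 3
f 7 5 3
f 3 8 7
f 7 6 5
f 8 6 7
f 9 20 14
f 9 14 10
f 9 10 16
f 9 16 19
f 9 19 20
f 10 14 18
f 14 20 13
f 20 19 11
f 19 16 15
f 16 10 17
f 12 18 13
f 12 13 11
f 12 11 15
f 12 15 17
f 12 17 18
f 13 18 14
f 11 13 20
f 15 11 19
f 17 15 16
f 18 17 10



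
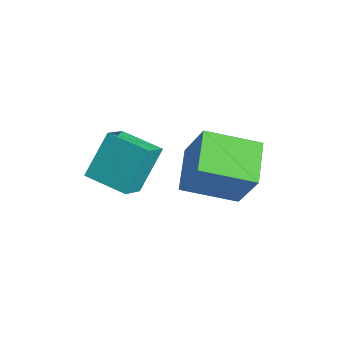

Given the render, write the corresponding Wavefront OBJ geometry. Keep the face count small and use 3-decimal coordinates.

v 0.955 -1.07 3.703
v 2.016 -0.904 5.461
v 1.828 0.777 3.001
v 2.89 0.943 4.759
v 2.33 -2.003 2.961
v 3.392 -1.837 4.719
v 3.204 -0.156 2.259
v 4.265 0.01 4.017
v 0.681 -4.77 3.543
v 0.339 -3.705 5.165
v -0.024 -3.901 2.824
v -0.367 -2.837 4.446
v 2.067 -3.883 3.254
v 1.724 -2.819 4.876
v 1.361 -3.015 2.535
v 1.019 -1.95 4.157
f 2 4 1
f 5 2 1
f 1 4 3
f 3 5 1
f 2 8 4
f 6 2 5
f 6 8 2
f 4 8 3
f 7 5 3
f 3 8 7
f 7 6 5
f 8 6 7
f 10 12 9
f 13 10 9
f 9 12 11
f 11 13 9
f 10 16 12
f 14 10 13
f 14 16 10
f 12 16 11
f 15 13 11
f 11 16 15
f 15 14 13
f 16 14 15



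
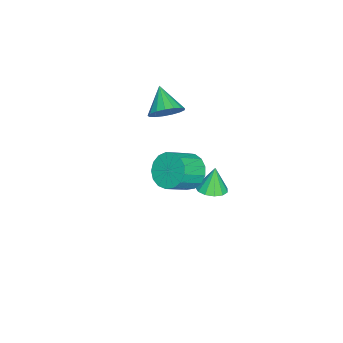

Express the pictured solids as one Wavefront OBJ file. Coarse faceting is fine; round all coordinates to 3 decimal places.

v 3.005 -0.078 3.18
v 3.689 0.76 3.044
v 4.799 -0.004 3.924
v 4.115 -0.842 4.06
v 3.428 0.881 3.479
v 4.538 0.117 4.359
v 3.069 0.783 3.845
v 4.18 0.019 4.726
v 2.696 0.487 4.059
v 3.807 -0.277 4.94
v 2.394 0.062 4.072
v 3.505 -0.702 4.952
v 2.232 -0.395 3.88
v 3.342 -1.159 4.76
v 2.246 -0.779 3.528
v 3.357 -1.543 4.408
v 2.435 -1.003 3.096
v 3.545 -1.767 3.976
v 2.754 -1.015 2.683
v 3.864 -1.779 3.564
v 3.13 -0.812 2.384
v 4.241 -1.576 3.265
v 3.478 -0.441 2.268
v 4.588 -1.205 3.148
v 3.717 0.013 2.36
v 4.828 -0.751 3.24
v 3.793 0.446 2.64
v 4.904 -0.318 3.521
v -1.843 -0.14 -2.746
v -1.055 0.21 -2.57
v -2.217 -0.06 -1.234
v -1.358 0.59 -2.665
v -1.816 0.739 -2.786
v -2.282 0.608 -2.895
v -2.608 0.24 -2.956
v -2.692 -0.249 -2.951
v -2.506 -0.703 -2.88
v -2.109 -0.979 -2.768
v -1.628 -0.988 -2.648
v -1.215 -0.728 -2.559
v -1.001 -0.282 -2.53
v -2.561 -2.866 2.519
v -1.875 -3.559 2.817
v -3.779 -3.614 3.581
v -1.82 -3.195 3.138
v -1.934 -2.756 3.316
v -2.192 -2.341 3.313
v -2.535 -2.047 3.127
v -2.884 -1.94 2.803
v -3.158 -2.045 2.413
v -3.296 -2.339 2.048
v -3.266 -2.752 1.791
v -3.074 -3.192 1.701
v -2.765 -3.557 1.798
v -2.409 -3.764 2.061
v -2.088 -3.764 2.428
f 2 1 5
f 2 5 3
f 3 5 6
f 3 6 4
f 5 1 7
f 5 7 6
f 6 7 8
f 6 8 4
f 7 1 9
f 7 9 8
f 8 9 10
f 8 10 4
f 9 1 11
f 9 11 10
f 10 11 12
f 10 12 4
f 11 1 13
f 11 13 12
f 12 13 14
f 12 14 4
f 13 1 15
f 13 15 14
f 14 15 16
f 14 16 4
f 15 1 17
f 15 17 16
f 16 17 18
f 16 18 4
f 17 1 19
f 17 19 18
f 18 19 20
f 18 20 4
f 19 1 21
f 19 21 20
f 20 21 22
f 20 22 4
f 21 1 23
f 21 23 22
f 22 23 24
f 22 24 4
f 23 1 25
f 23 25 24
f 24 25 26
f 24 26 4
f 25 1 27
f 25 27 26
f 26 27 28
f 26 28 4
f 27 1 2
f 27 2 28
f 28 2 3
f 28 3 4
f 30 29 32
f 30 32 31
f 32 29 33
f 32 33 31
f 33 29 34
f 33 34 31
f 34 29 35
f 34 35 31
f 35 29 36
f 35 36 31
f 36 29 37
f 36 37 31
f 37 29 38
f 37 38 31
f 38 29 39
f 38 39 31
f 39 29 40
f 39 40 31
f 40 29 41
f 40 41 31
f 41 29 30
f 41 30 31
f 43 42 45
f 43 45 44
f 45 42 46
f 45 46 44
f 46 42 47
f 46 47 44
f 47 42 48
f 47 48 44
f 48 42 49
f 48 49 44
f 49 42 50
f 49 50 44
f 50 42 51
f 50 51 44
f 51 42 52
f 51 52 44
f 52 42 53
f 52 53 44
f 53 42 54
f 53 54 44
f 54 42 55
f 54 55 44
f 55 42 56
f 55 56 44
f 56 42 43
f 56 43 44



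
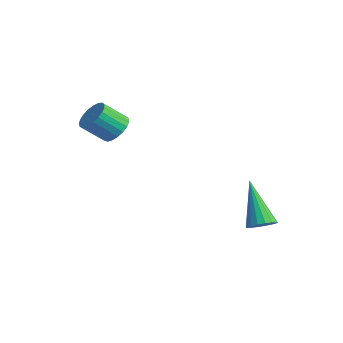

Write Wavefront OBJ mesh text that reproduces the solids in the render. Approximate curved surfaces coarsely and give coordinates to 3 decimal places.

v 1.317 3.635 -2.028
v 1.66 3.219 -1.742
v 0.103 3.865 -0.232
v 1.794 3.472 -1.684
v 1.819 3.762 -1.705
v 1.729 4.023 -1.799
v 1.544 4.195 -1.946
v 1.308 4.239 -2.112
v 1.073 4.144 -2.258
v 0.895 3.933 -2.352
v 0.813 3.653 -2.371
v 0.847 3.369 -2.312
v 0.989 3.146 -2.187
v 1.206 3.035 -2.026
v 1.448 3.061 -1.866
v -3.484 0.169 1.972
v -2.834 -0.127 1.881
v -3.126 -1.024 2.716
v -3.776 -0.729 2.808
v -2.784 0.065 2.105
v -3.076 -0.832 2.94
v -2.855 0.275 2.306
v -3.147 -0.622 3.141
v -3.035 0.467 2.45
v -3.326 -0.43 3.285
v -3.293 0.607 2.51
v -3.584 -0.29 3.346
v -3.583 0.672 2.478
v -3.875 -0.226 3.313
v -3.857 0.649 2.359
v -4.148 -0.249 3.194
v -4.066 0.543 2.172
v -4.357 -0.354 3.007
v -4.175 0.373 1.951
v -4.466 -0.525 2.786
v -4.164 0.167 1.734
v -4.455 -0.73 2.569
v -4.035 -0.038 1.558
v -4.327 -0.936 2.393
v -3.812 -0.208 1.454
v -4.103 -1.105 2.289
v -3.532 -0.312 1.439
v -3.823 -1.21 2.274
v -3.243 -0.334 1.517
v -3.535 -1.231 2.352
v -2.997 -0.268 1.673
v -3.288 -1.166 2.508
f 2 1 4
f 2 4 3
f 4 1 5
f 4 5 3
f 5 1 6
f 5 6 3
f 6 1 7
f 6 7 3
f 7 1 8
f 7 8 3
f 8 1 9
f 8 9 3
f 9 1 10
f 9 10 3
f 10 1 11
f 10 11 3
f 11 1 12
f 11 12 3
f 12 1 13
f 12 13 3
f 13 1 14
f 13 14 3
f 14 1 15
f 14 15 3
f 15 1 2
f 15 2 3
f 17 16 20
f 17 20 18
f 18 20 21
f 18 21 19
f 20 16 22
f 20 22 21
f 21 22 23
f 21 23 19
f 22 16 24
f 22 24 23
f 23 24 25
f 23 25 19
f 24 16 26
f 24 26 25
f 25 26 27
f 25 27 19
f 26 16 28
f 26 28 27
f 27 28 29
f 27 29 19
f 28 16 30
f 28 30 29
f 29 30 31
f 29 31 19
f 30 16 32
f 30 32 31
f 31 32 33
f 31 33 19
f 32 16 34
f 32 34 33
f 33 34 35
f 33 35 19
f 34 16 36
f 34 36 35
f 35 36 37
f 35 37 19
f 36 16 38
f 36 38 37
f 37 38 39
f 37 39 19
f 38 16 40
f 38 40 39
f 39 40 41
f 39 41 19
f 40 16 42
f 40 42 41
f 41 42 43
f 41 43 19
f 42 16 44
f 42 44 43
f 43 44 45
f 43 45 19
f 44 16 46
f 44 46 45
f 45 46 47
f 45 47 19
f 46 16 17
f 46 17 47
f 47 17 18
f 47 18 19



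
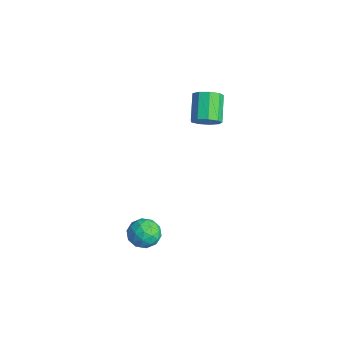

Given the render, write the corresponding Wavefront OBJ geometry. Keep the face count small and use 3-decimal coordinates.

v -0.676 -1.121 -3.971
v -0.323 -1.72 -4.445
v -1.037 -2.06 -3.055
v -0.684 -2.659 -3.529
v -0.201 -2.09 -3.141
v 0.022 -1.509 -3.708
v -1.382 -2.271 -3.792
v -1.159 -1.69 -4.359
v -0.76 -2.43 -4.335
v -0.029 -2.318 -3.932
v -1.331 -1.462 -3.568
v -0.6 -1.35 -3.165
v -0.468 -1.338 -4.289
v -0.892 -2.442 -3.211
v -0.608 -2.108 -2.984
v -0.401 -2.459 -3.262
v -0.265 -1.214 -3.855
v -0.057 -1.566 -4.134
v 0.014 -1.784 -3.367
v -1.303 -2.214 -3.366
v -1.095 -2.566 -3.645
v -0.959 -1.321 -4.238
v -0.752 -1.672 -4.516
v -1.374 -1.996 -4.133
v -0.517 -2.107 -4.502
v -0.729 -2.659 -3.964
v -1.14 -2.431 -4.119
v -1.008 -2.09 -4.452
v -0.088 -2.042 -4.266
v -0.3 -2.594 -3.727
v -0.016 -2.259 -3.499
v 0.115 -1.918 -3.832
v -0.344 -2.459 -4.201
v -1.06 -1.186 -3.773
v -1.272 -1.738 -3.234
v -1.475 -1.862 -3.668
v -1.344 -1.521 -4.001
v -0.631 -1.121 -3.536
v -0.843 -1.673 -2.998
v -0.352 -1.69 -3.048
v -0.22 -1.349 -3.381
v -1.016 -1.321 -3.299
v -2.248 1.947 1.613
v -1.813 1.838 2.189
v -2.876 2.425 3.103
v -3.312 2.533 2.527
v -1.73 2.291 1.995
v -2.793 2.878 2.909
v -1.89 2.582 1.622
v -2.953 3.169 2.536
v -2.217 2.576 1.245
v -3.28 3.163 2.159
v -2.559 2.276 1.04
v -3.622 2.862 1.954
v -2.756 1.821 1.103
v -3.819 2.408 2.017
v -2.715 1.425 1.405
v -3.778 2.012 2.319
v -2.456 1.273 1.804
v -3.519 1.86 2.718
v -2.1 1.436 2.113
v -3.163 2.023 3.027
f 1 38 17
f 38 12 41
f 17 41 6
f 38 41 17
f 1 17 13
f 17 6 18
f 13 18 2
f 17 18 13
f 1 13 22
f 13 2 23
f 22 23 8
f 13 23 22
f 1 22 34
f 22 8 37
f 34 37 11
f 22 37 34
f 1 34 38
f 34 11 42
f 38 42 12
f 34 42 38
f 2 18 29
f 18 6 32
f 29 32 10
f 18 32 29
f 6 41 19
f 41 12 40
f 19 40 5
f 41 40 19
f 12 42 39
f 42 11 35
f 39 35 3
f 42 35 39
f 11 37 36
f 37 8 24
f 36 24 7
f 37 24 36
f 8 23 28
f 23 2 25
f 28 25 9
f 23 25 28
f 4 30 16
f 30 10 31
f 16 31 5
f 30 31 16
f 4 16 14
f 16 5 15
f 14 15 3
f 16 15 14
f 4 14 21
f 14 3 20
f 21 20 7
f 14 20 21
f 4 21 26
f 21 7 27
f 26 27 9
f 21 27 26
f 4 26 30
f 26 9 33
f 30 33 10
f 26 33 30
f 5 31 19
f 31 10 32
f 19 32 6
f 31 32 19
f 3 15 39
f 15 5 40
f 39 40 12
f 15 40 39
f 7 20 36
f 20 3 35
f 36 35 11
f 20 35 36
f 9 27 28
f 27 7 24
f 28 24 8
f 27 24 28
f 10 33 29
f 33 9 25
f 29 25 2
f 33 25 29
f 44 43 47
f 44 47 45
f 45 47 48
f 45 48 46
f 47 43 49
f 47 49 48
f 48 49 50
f 48 50 46
f 49 43 51
f 49 51 50
f 50 51 52
f 50 52 46
f 51 43 53
f 51 53 52
f 52 53 54
f 52 54 46
f 53 43 55
f 53 55 54
f 54 55 56
f 54 56 46
f 55 43 57
f 55 57 56
f 56 57 58
f 56 58 46
f 57 43 59
f 57 59 58
f 58 59 60
f 58 60 46
f 59 43 61
f 59 61 60
f 60 61 62
f 60 62 46
f 61 43 44
f 61 44 62
f 62 44 45
f 62 45 46



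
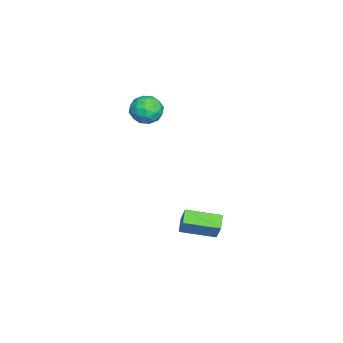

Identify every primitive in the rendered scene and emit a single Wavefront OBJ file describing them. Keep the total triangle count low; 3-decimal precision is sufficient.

v -4.109 -1.953 3.496
v -3.754 -1.517 4.136
v -2.906 -1.943 2.824
v -2.551 -1.507 3.464
v -2.783 -2.319 3.578
v -3.526 -2.325 3.993
v -3.134 -1.135 2.967
v -3.877 -1.141 3.382
v -3.152 -1.012 3.809
v -2.935 -1.744 4.187
v -3.725 -1.716 2.773
v -3.508 -2.448 3.151
v -4.037 -1.736 3.875
v -2.623 -1.724 3.085
v -2.759 -2.201 3.152
v -2.551 -1.945 3.528
v -3.903 -2.211 3.791
v -3.695 -1.955 4.167
v -3.124 -2.426 3.839
v -2.965 -1.505 2.793
v -2.757 -1.249 3.169
v -4.109 -1.515 3.432
v -3.901 -1.259 3.808
v -3.536 -1.034 3.121
v -3.475 -1.183 4.059
v -2.768 -1.177 3.664
v -3.11 -0.958 3.372
v -3.547 -0.962 3.616
v -3.347 -1.613 4.281
v -2.64 -1.607 3.886
v -2.776 -2.084 3.953
v -3.213 -2.088 4.197
v -2.993 -1.316 4.089
v -4.02 -1.853 3.074
v -3.313 -1.847 2.679
v -3.447 -1.372 2.763
v -3.884 -1.376 3.007
v -3.892 -2.283 3.296
v -3.185 -2.277 2.901
v -3.113 -2.498 3.344
v -3.55 -2.502 3.588
v -3.667 -2.144 2.871
v -1.712 0.183 -2.594
v -1.242 0.469 -1.631
v -2.005 1.861 -2.95
v -1.535 2.147 -1.986
v -0.965 0.233 -2.974
v -0.495 0.519 -2.01
v -1.258 1.911 -3.329
v -0.788 2.197 -2.366
f 1 38 17
f 38 12 41
f 17 41 6
f 38 41 17
f 1 17 13
f 17 6 18
f 13 18 2
f 17 18 13
f 1 13 22
f 13 2 23
f 22 23 8
f 13 23 22
f 1 22 34
f 22 8 37
f 34 37 11
f 22 37 34
f 1 34 38
f 34 11 42
f 38 42 12
f 34 42 38
f 2 18 29
f 18 6 32
f 29 32 10
f 18 32 29
f 6 41 19
f 41 12 40
f 19 40 5
f 41 40 19
f 12 42 39
f 42 11 35
f 39 35 3
f 42 35 39
f 11 37 36
f 37 8 24
f 36 24 7
f 37 24 36
f 8 23 28
f 23 2 25
f 28 25 9
f 23 25 28
f 4 30 16
f 30 10 31
f 16 31 5
f 30 31 16
f 4 16 14
f 16 5 15
f 14 15 3
f 16 15 14
f 4 14 21
f 14 3 20
f 21 20 7
f 14 20 21
f 4 21 26
f 21 7 27
f 26 27 9
f 21 27 26
f 4 26 30
f 26 9 33
f 30 33 10
f 26 33 30
f 5 31 19
f 31 10 32
f 19 32 6
f 31 32 19
f 3 15 39
f 15 5 40
f 39 40 12
f 15 40 39
f 7 20 36
f 20 3 35
f 36 35 11
f 20 35 36
f 9 27 28
f 27 7 24
f 28 24 8
f 27 24 28
f 10 33 29
f 33 9 25
f 29 25 2
f 33 25 29
f 44 46 43
f 47 44 43
f 43 46 45
f 45 47 43
f 44 50 46
f 48 44 47
f 48 50 44
f 46 50 45
f 49 47 45
f 45 50 49
f 49 48 47
f 50 48 49



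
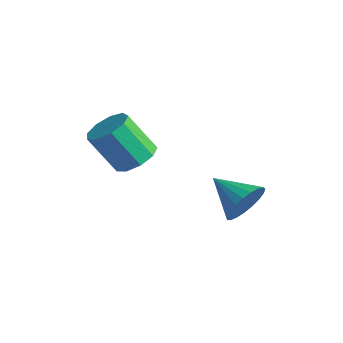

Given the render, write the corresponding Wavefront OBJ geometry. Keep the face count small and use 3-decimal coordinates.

v 2.067 -1.503 1.831
v 2.327 -1.077 2.146
v 1.773 -1.491 3.164
v 1.513 -1.917 2.849
v 1.972 -0.947 2.006
v 1.418 -1.361 3.023
v 1.661 -1.077 1.784
v 1.107 -1.491 2.801
v 1.54 -1.407 1.584
v 0.986 -1.821 2.601
v 1.666 -1.781 1.5
v 1.112 -2.195 2.517
v 1.979 -2.025 1.571
v 1.425 -2.439 2.588
v 2.333 -2.025 1.764
v 1.78 -2.439 2.781
v 2.563 -1.781 1.988
v 2.009 -2.195 3.006
v 2.561 -1.406 2.139
v 2.007 -1.82 3.157
v 3.395 0.815 -0.221
v 3.643 0.482 0.292
v 2.345 0.685 0.201
v 3.648 0.74 0.384
v 3.609 1.012 0.371
v 3.534 1.249 0.256
v 3.434 1.411 0.059
v 3.328 1.471 -0.187
v 3.233 1.417 -0.439
v 3.167 1.259 -0.653
v 3.14 1.024 -0.793
v 3.157 0.753 -0.834
v 3.215 0.493 -0.768
v 3.305 0.289 -0.609
v 3.41 0.175 -0.382
v 3.513 0.173 -0.128
v 3.595 0.281 0.111
f 2 1 5
f 2 5 3
f 3 5 6
f 3 6 4
f 5 1 7
f 5 7 6
f 6 7 8
f 6 8 4
f 7 1 9
f 7 9 8
f 8 9 10
f 8 10 4
f 9 1 11
f 9 11 10
f 10 11 12
f 10 12 4
f 11 1 13
f 11 13 12
f 12 13 14
f 12 14 4
f 13 1 15
f 13 15 14
f 14 15 16
f 14 16 4
f 15 1 17
f 15 17 16
f 16 17 18
f 16 18 4
f 17 1 19
f 17 19 18
f 18 19 20
f 18 20 4
f 19 1 2
f 19 2 20
f 20 2 3
f 20 3 4
f 22 21 24
f 22 24 23
f 24 21 25
f 24 25 23
f 25 21 26
f 25 26 23
f 26 21 27
f 26 27 23
f 27 21 28
f 27 28 23
f 28 21 29
f 28 29 23
f 29 21 30
f 29 30 23
f 30 21 31
f 30 31 23
f 31 21 32
f 31 32 23
f 32 21 33
f 32 33 23
f 33 21 34
f 33 34 23
f 34 21 35
f 34 35 23
f 35 21 36
f 35 36 23
f 36 21 37
f 36 37 23
f 37 21 22
f 37 22 23



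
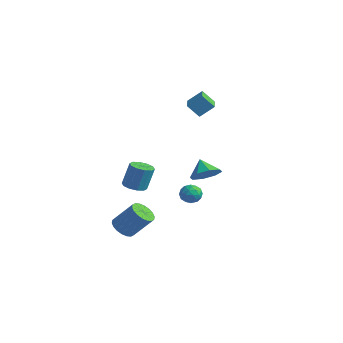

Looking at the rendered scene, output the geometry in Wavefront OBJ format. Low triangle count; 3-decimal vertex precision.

v 0.794 -0.061 -0.247
v 1.482 -0.372 0.424
v -0.034 0.121 0.687
v 1.511 0.391 0.302
v 1.121 0.889 -0.141
v 0.538 0.831 -0.646
v 0.105 0.251 -0.917
v 0.076 -0.512 -0.795
v 0.466 -1.01 -0.352
v 1.049 -0.952 0.153
v -3.738 -1.96 -2.276
v -3.217 -1.407 -2.491
v -2.98 -0.987 -0.84
v -3.502 -1.54 -0.624
v -3.66 -1.201 -2.48
v -3.423 -0.781 -0.828
v -4.132 -1.285 -2.391
v -3.895 -0.865 -0.739
v -4.455 -1.626 -2.257
v -4.218 -1.207 -0.606
v -4.503 -2.096 -2.131
v -4.266 -1.676 -0.48
v -4.26 -2.513 -2.06
v -4.023 -2.093 -0.409
v -3.817 -2.719 -2.072
v -3.58 -2.299 -0.42
v -3.345 -2.635 -2.161
v -3.108 -2.215 -0.509
v -3.022 -2.293 -2.294
v -2.785 -1.874 -0.643
v -2.974 -1.824 -2.42
v -2.737 -1.404 -0.769
v -2.317 -3.877 -4.715
v -1.584 -4.151 -5.071
v -0.59 -3.377 -3.622
v -1.323 -3.103 -3.265
v -1.629 -3.804 -5.225
v -0.635 -3.03 -3.776
v -1.81 -3.471 -5.279
v -0.816 -2.697 -3.829
v -2.092 -3.219 -5.22
v -1.098 -2.445 -3.771
v -2.418 -3.097 -5.062
v -1.424 -2.323 -3.613
v -2.724 -3.129 -4.835
v -1.731 -2.355 -3.385
v -2.95 -3.31 -4.584
v -1.956 -2.536 -3.134
v -3.05 -3.603 -4.358
v -2.056 -2.829 -2.909
v -3.005 -3.95 -4.204
v -2.011 -3.176 -2.755
v -2.824 -4.283 -4.151
v -1.83 -3.509 -2.701
v -2.542 -4.535 -4.209
v -1.548 -3.761 -2.76
v -2.216 -4.657 -4.367
v -1.222 -3.883 -2.918
v -1.909 -4.625 -4.595
v -0.916 -3.851 -3.145
v -1.684 -4.444 -4.846
v -0.69 -3.67 -3.396
v 0.382 -0.547 -1.747
v 1.079 -0.679 -1.946
v 0.341 -1.601 -1.194
v 1.038 -1.733 -1.393
v 0.889 -1.21 -0.897
v 0.914 -0.558 -1.238
v 0.506 -1.722 -1.902
v 0.531 -1.07 -2.243
v 1.155 -1.404 -2.041
v 1.392 -1.088 -1.42
v 0.028 -1.192 -1.72
v 0.265 -0.876 -1.099
v 0.734 -0.52 -1.895
v 0.686 -1.76 -1.245
v 0.598 -1.452 -0.954
v 1.008 -1.529 -1.07
v 0.637 -0.45 -1.479
v 1.047 -0.527 -1.596
v 0.935 -0.839 -0.979
v 0.373 -1.753 -1.544
v 0.783 -1.83 -1.661
v 0.412 -0.751 -2.07
v 0.822 -0.828 -2.186
v 0.485 -1.441 -2.161
v 1.188 -1.024 -2.068
v 1.164 -1.644 -1.743
v 0.852 -1.637 -2.042
v 0.867 -1.254 -2.243
v 1.327 -0.838 -1.703
v 1.303 -1.458 -1.378
v 1.216 -1.15 -1.086
v 1.231 -0.767 -1.287
v 1.372 -1.265 -1.759
v 0.117 -0.822 -1.762
v 0.093 -1.442 -1.437
v 0.189 -1.513 -1.853
v 0.204 -1.13 -2.054
v 0.256 -0.636 -1.397
v 0.232 -1.256 -1.072
v 0.553 -1.026 -0.897
v 0.568 -0.643 -1.098
v 0.048 -1.015 -1.381
v -4.02 2.338 3.774
v -3.512 3.095 4.569
v -3.474 2.864 2.923
v -2.965 3.622 3.718
v -2.795 1.338 3.942
v -2.286 2.096 4.737
v -2.248 1.865 3.091
v -1.74 2.622 3.886
f 2 1 4
f 2 4 3
f 4 1 5
f 4 5 3
f 5 1 6
f 5 6 3
f 6 1 7
f 6 7 3
f 7 1 8
f 7 8 3
f 8 1 9
f 8 9 3
f 9 1 10
f 9 10 3
f 10 1 2
f 10 2 3
f 12 11 15
f 12 15 13
f 13 15 16
f 13 16 14
f 15 11 17
f 15 17 16
f 16 17 18
f 16 18 14
f 17 11 19
f 17 19 18
f 18 19 20
f 18 20 14
f 19 11 21
f 19 21 20
f 20 21 22
f 20 22 14
f 21 11 23
f 21 23 22
f 22 23 24
f 22 24 14
f 23 11 25
f 23 25 24
f 24 25 26
f 24 26 14
f 25 11 27
f 25 27 26
f 26 27 28
f 26 28 14
f 27 11 29
f 27 29 28
f 28 29 30
f 28 30 14
f 29 11 31
f 29 31 30
f 30 31 32
f 30 32 14
f 31 11 12
f 31 12 32
f 32 12 13
f 32 13 14
f 34 33 37
f 34 37 35
f 35 37 38
f 35 38 36
f 37 33 39
f 37 39 38
f 38 39 40
f 38 40 36
f 39 33 41
f 39 41 40
f 40 41 42
f 40 42 36
f 41 33 43
f 41 43 42
f 42 43 44
f 42 44 36
f 43 33 45
f 43 45 44
f 44 45 46
f 44 46 36
f 45 33 47
f 45 47 46
f 46 47 48
f 46 48 36
f 47 33 49
f 47 49 48
f 48 49 50
f 48 50 36
f 49 33 51
f 49 51 50
f 50 51 52
f 50 52 36
f 51 33 53
f 51 53 52
f 52 53 54
f 52 54 36
f 53 33 55
f 53 55 54
f 54 55 56
f 54 56 36
f 55 33 57
f 55 57 56
f 56 57 58
f 56 58 36
f 57 33 59
f 57 59 58
f 58 59 60
f 58 60 36
f 59 33 61
f 59 61 60
f 60 61 62
f 60 62 36
f 61 33 34
f 61 34 62
f 62 34 35
f 62 35 36
f 63 100 79
f 100 74 103
f 79 103 68
f 100 103 79
f 63 79 75
f 79 68 80
f 75 80 64
f 79 80 75
f 63 75 84
f 75 64 85
f 84 85 70
f 75 85 84
f 63 84 96
f 84 70 99
f 96 99 73
f 84 99 96
f 63 96 100
f 96 73 104
f 100 104 74
f 96 104 100
f 64 80 91
f 80 68 94
f 91 94 72
f 80 94 91
f 68 103 81
f 103 74 102
f 81 102 67
f 103 102 81
f 74 104 101
f 104 73 97
f 101 97 65
f 104 97 101
f 73 99 98
f 99 70 86
f 98 86 69
f 99 86 98
f 70 85 90
f 85 64 87
f 90 87 71
f 85 87 90
f 66 92 78
f 92 72 93
f 78 93 67
f 92 93 78
f 66 78 76
f 78 67 77
f 76 77 65
f 78 77 76
f 66 76 83
f 76 65 82
f 83 82 69
f 76 82 83
f 66 83 88
f 83 69 89
f 88 89 71
f 83 89 88
f 66 88 92
f 88 71 95
f 92 95 72
f 88 95 92
f 67 93 81
f 93 72 94
f 81 94 68
f 93 94 81
f 65 77 101
f 77 67 102
f 101 102 74
f 77 102 101
f 69 82 98
f 82 65 97
f 98 97 73
f 82 97 98
f 71 89 90
f 89 69 86
f 90 86 70
f 89 86 90
f 72 95 91
f 95 71 87
f 91 87 64
f 95 87 91
f 106 108 105
f 109 106 105
f 105 108 107
f 107 109 105
f 106 112 108
f 110 106 109
f 110 112 106
f 108 112 107
f 111 109 107
f 107 112 111
f 111 110 109
f 112 110 111



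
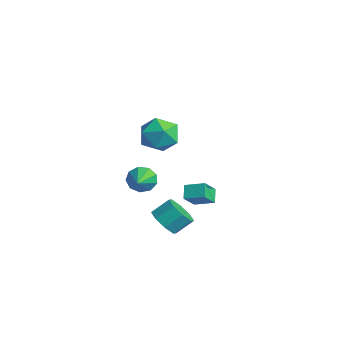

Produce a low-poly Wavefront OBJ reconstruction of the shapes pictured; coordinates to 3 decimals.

v -0.924 -0.331 3.549
v 0.157 -0.061 3.817
v -0.317 -1.779 2.563
v 0.764 -1.509 2.831
v 0.054 -1.904 3.64
v -0.32 -1.009 4.249
v 0.16 -0.831 2.131
v -0.214 0.064 2.74
v 0.827 -0.37 2.94
v 0.762 -1.033 3.873
v -0.922 -0.807 2.507
v -0.987 -1.47 3.44
v -0.395 -0.556 -3.442
v -0.015 -0.042 -4.131
v 0.136 0.871 -3.366
v -0.245 0.356 -2.678
v -0.728 0.04 -4.088
v -0.578 0.952 -3.323
v -1.247 -0.227 -3.667
v -1.096 0.685 -2.902
v -1.266 -0.687 -3.115
v -1.116 0.225 -2.35
v -0.776 -1.071 -2.754
v -0.625 -0.158 -1.989
v -0.062 -1.152 -2.797
v 0.088 -0.24 -2.032
v 0.456 -0.885 -3.218
v 0.607 0.027 -2.453
v 0.476 -0.425 -3.77
v 0.626 0.487 -3.005
v -0.973 0.815 -2.362
v -1.582 1.139 -1.783
v -1.383 1.607 -3.237
v -1.992 1.931 -2.659
v -0.208 1.609 -2.001
v -0.817 1.933 -1.423
v -0.618 2.401 -2.877
v -1.227 2.725 -2.298
v -2.336 -0.883 -1.257
v -1.867 -0.607 -1.871
v -0.924 -1.737 -0.563
v -1.858 -0.244 -1.444
v -2.072 -0.18 -0.929
v -2.409 -0.444 -0.568
v -2.713 -0.915 -0.529
v -2.84 -1.37 -0.831
v -2.731 -1.598 -1.332
v -2.438 -1.491 -1.798
v -2.097 -1.1 -2.011
f 1 12 6
f 1 6 2
f 1 2 8
f 1 8 11
f 1 11 12
f 2 6 10
f 6 12 5
f 12 11 3
f 11 8 7
f 8 2 9
f 4 10 5
f 4 5 3
f 4 3 7
f 4 7 9
f 4 9 10
f 5 10 6
f 3 5 12
f 7 3 11
f 9 7 8
f 10 9 2
f 14 13 17
f 14 17 15
f 15 17 18
f 15 18 16
f 17 13 19
f 17 19 18
f 18 19 20
f 18 20 16
f 19 13 21
f 19 21 20
f 20 21 22
f 20 22 16
f 21 13 23
f 21 23 22
f 22 23 24
f 22 24 16
f 23 13 25
f 23 25 24
f 24 25 26
f 24 26 16
f 25 13 27
f 25 27 26
f 26 27 28
f 26 28 16
f 27 13 29
f 27 29 28
f 28 29 30
f 28 30 16
f 29 13 14
f 29 14 30
f 30 14 15
f 30 15 16
f 32 34 31
f 35 32 31
f 31 34 33
f 33 35 31
f 32 38 34
f 36 32 35
f 36 38 32
f 34 38 33
f 37 35 33
f 33 38 37
f 37 36 35
f 38 36 37
f 40 39 42
f 40 42 41
f 42 39 43
f 42 43 41
f 43 39 44
f 43 44 41
f 44 39 45
f 44 45 41
f 45 39 46
f 45 46 41
f 46 39 47
f 46 47 41
f 47 39 48
f 47 48 41
f 48 39 49
f 48 49 41
f 49 39 40
f 49 40 41

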